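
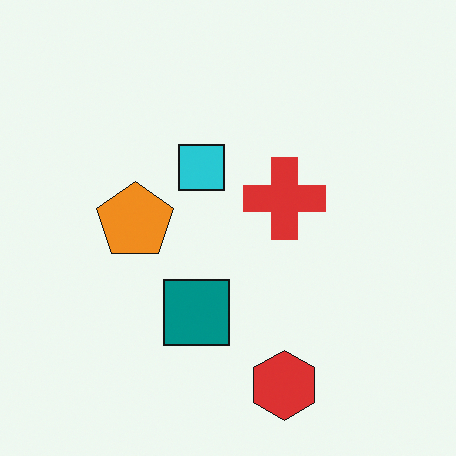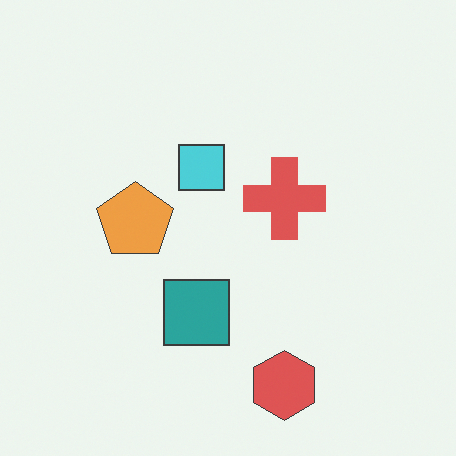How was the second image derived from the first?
This is the original image given slightly reduced contrast.

Tones are pushed toward mid-grey across the whole image — a global contrast change.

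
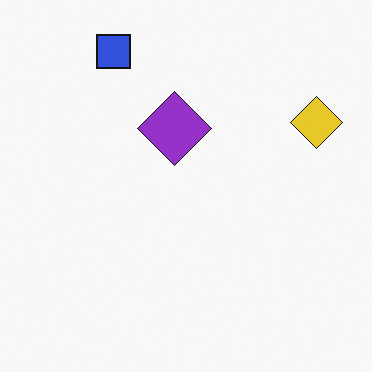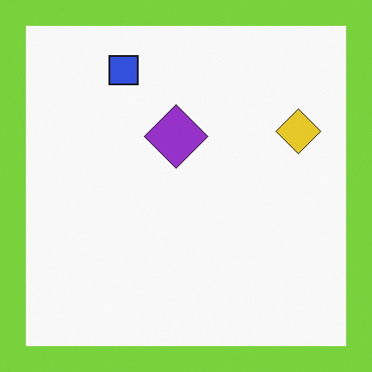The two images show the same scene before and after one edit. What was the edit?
The transformation is: framed with a lime border.

A solid lime frame runs around the edge of the second image, with the content slightly shrunk inside it.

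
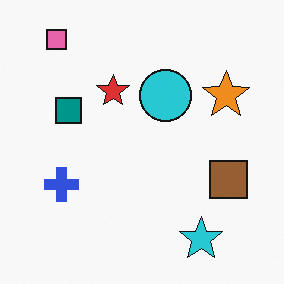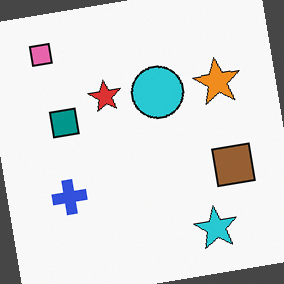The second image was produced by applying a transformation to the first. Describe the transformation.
Rotated counter-clockwise by a small amount.

Every shape is tilted by the same angle and the image corners show triangular fill wedges — a whole-image rotation by a non-right angle.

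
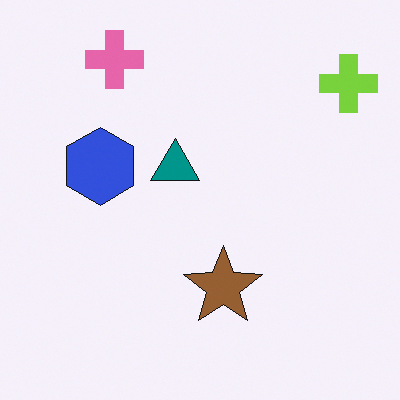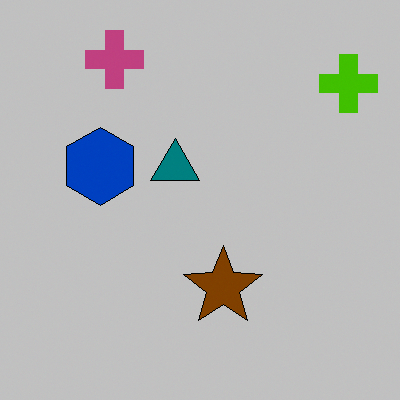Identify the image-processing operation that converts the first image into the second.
It was heavily posterized to just a handful of flat colors.

Each flat color has snapped to a coarser quantized level — most visibly, the near-white background has dropped to a flat grey.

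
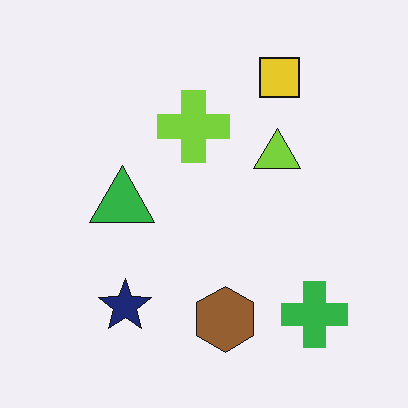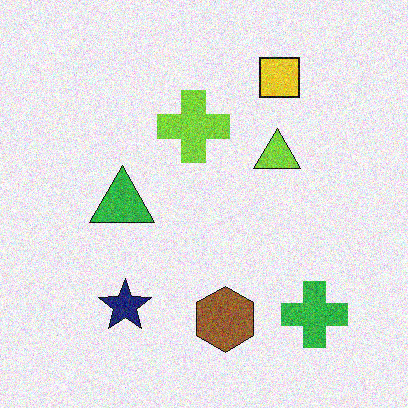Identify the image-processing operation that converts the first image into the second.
The transformation is: degraded with moderate additive noise.

Random speckle covers the whole image, including the flat background.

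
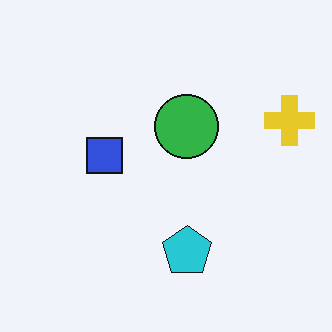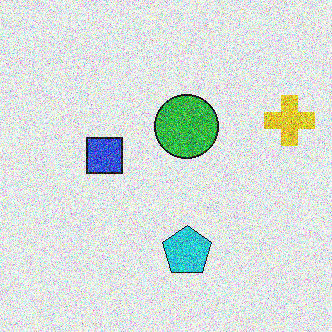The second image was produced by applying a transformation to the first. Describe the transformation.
This is the original image degraded with heavy additive noise.

Random speckle covers the whole image, including the flat background.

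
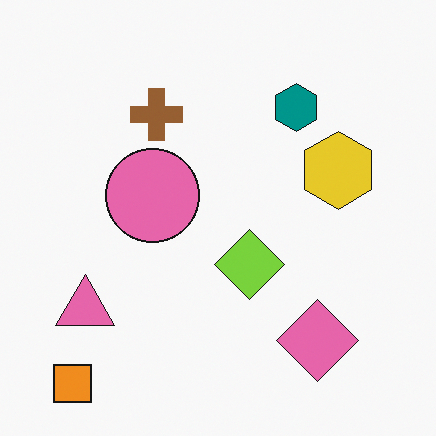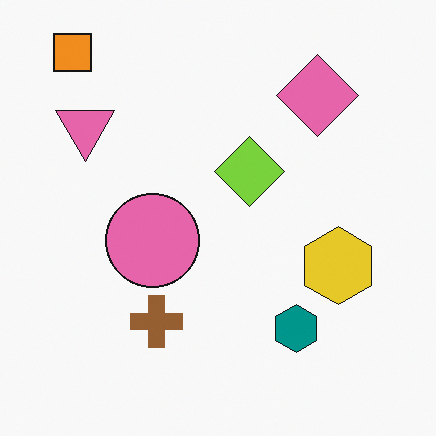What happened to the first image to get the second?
It was flipped vertically (top ↔ bottom).

The orange square is in the bottom-left of the first image and the top-left of the second — shapes on opposite sides of the horizontal midline have swapped in a mirror flip.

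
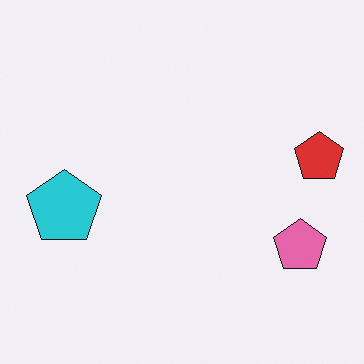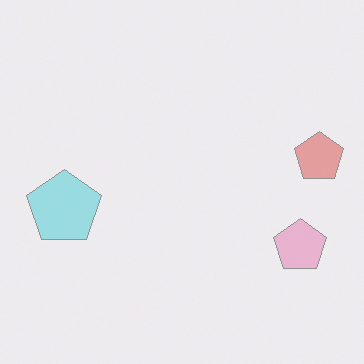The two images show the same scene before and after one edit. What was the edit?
The image was washed out (contrast reduced).

Tones are pushed toward mid-grey across the whole image — a global contrast change.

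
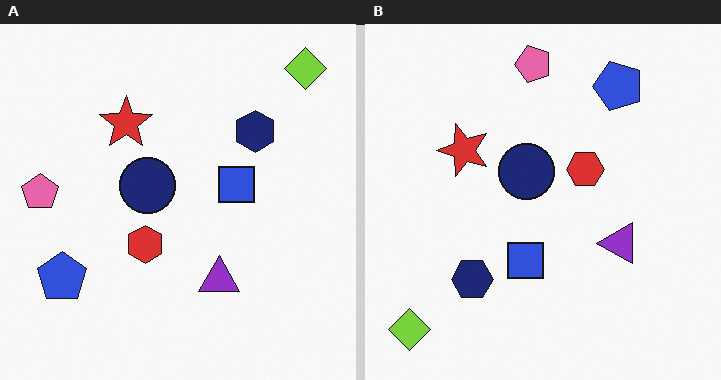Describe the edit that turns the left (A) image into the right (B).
It was transposed (reflected across the top-left ↔ bottom-right diagonal).

Shapes have swapped their row and column positions — what was in the top-right is now in the bottom-left — a diagonal reflection.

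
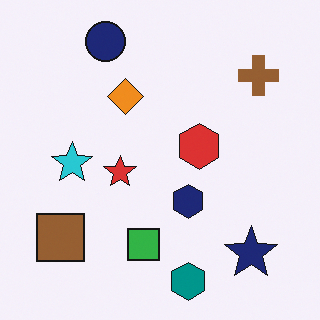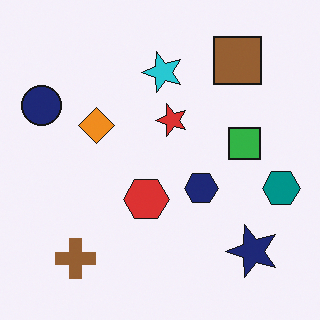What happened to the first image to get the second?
The image was transposed (reflected across the top-left ↔ bottom-right diagonal).

Shapes have swapped their row and column positions — what was in the top-right is now in the bottom-left — a diagonal reflection.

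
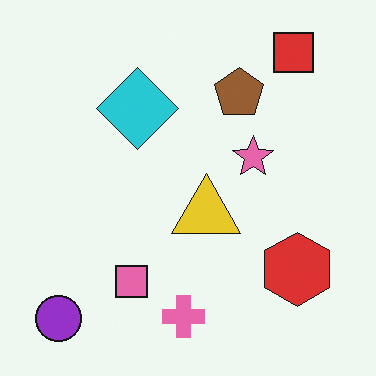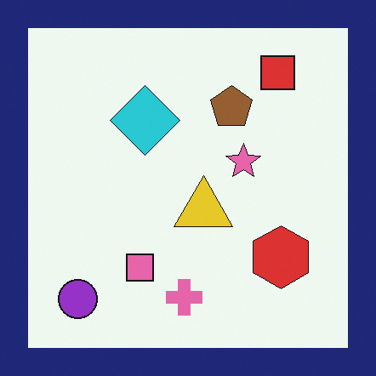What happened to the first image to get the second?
This is the original image framed with a navy border.

A solid navy frame runs around the edge of the second image, with the content slightly shrunk inside it.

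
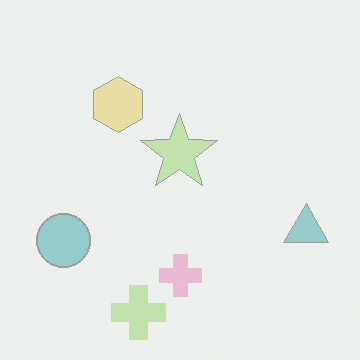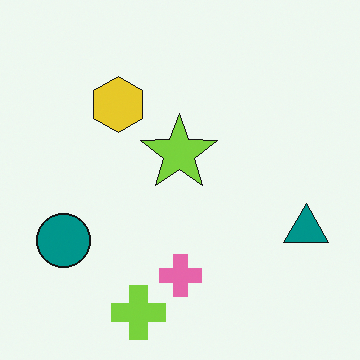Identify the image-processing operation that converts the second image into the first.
Washed out (contrast reduced).

Tones are pushed toward mid-grey across the whole image — a global contrast change.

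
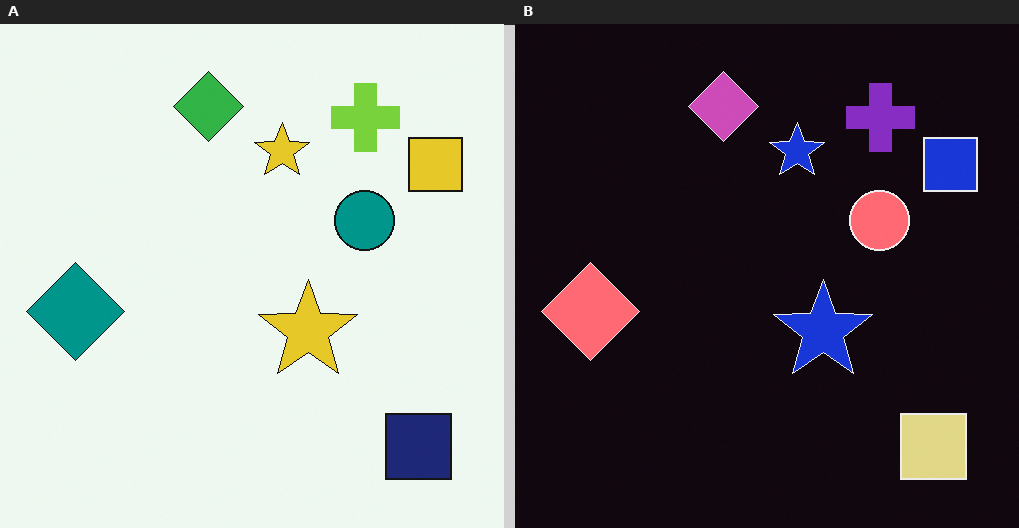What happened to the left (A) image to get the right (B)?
The right (B) image is the left (A) color-inverted (negative).

The light background has become dark and every shape's color is its complement — a photographic negative.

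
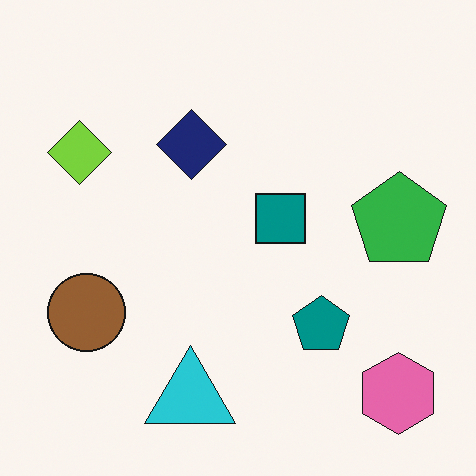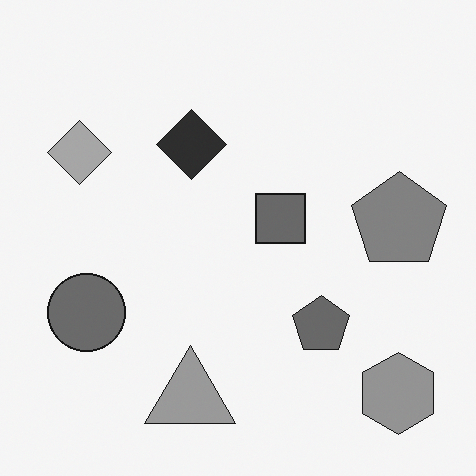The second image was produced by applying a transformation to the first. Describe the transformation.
The transformation is: converted to grayscale.

All color is removed — every shape is now a shade of grey.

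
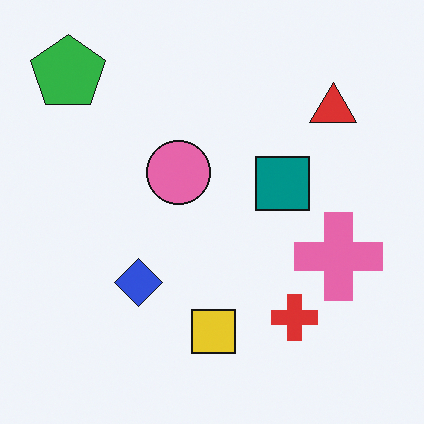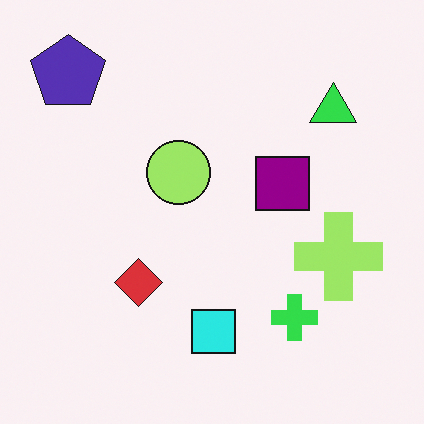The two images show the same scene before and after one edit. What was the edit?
The transformation is: hue-shifted through roughly a third of the color wheel.

Every shape's color has rotated by the same amount around the hue wheel — a uniform hue shift.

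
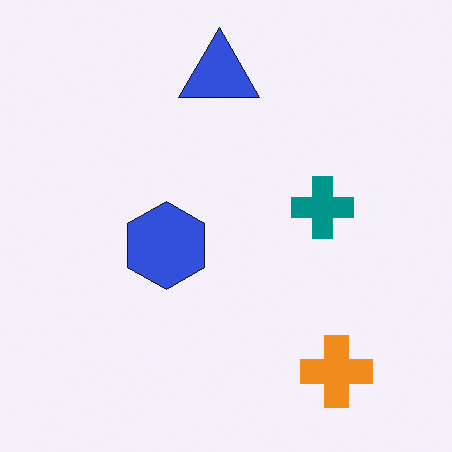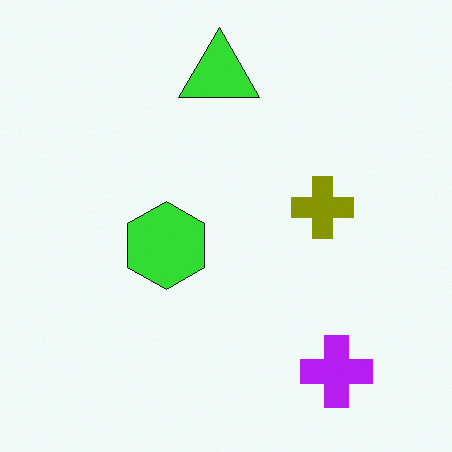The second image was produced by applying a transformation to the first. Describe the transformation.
The image was hue-shifted by a large amount.

Every shape's color has rotated by the same amount around the hue wheel — a uniform hue shift.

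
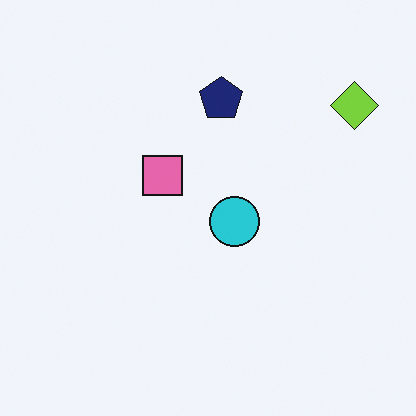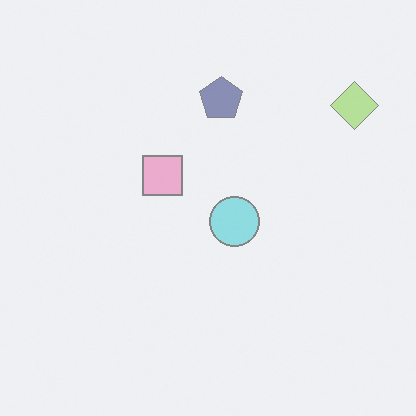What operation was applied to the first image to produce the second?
The second image is the first washed out (contrast reduced).

Tones are pushed toward mid-grey across the whole image — a global contrast change.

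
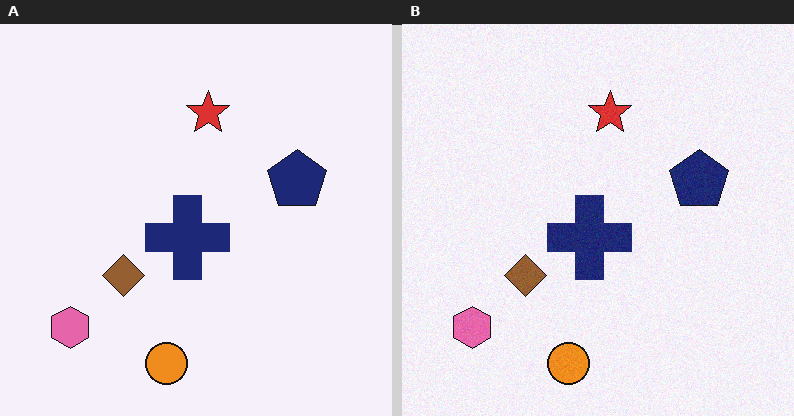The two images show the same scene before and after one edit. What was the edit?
The transformation is: degraded with subtle gaussian noise.

Random speckle covers the whole image, including the flat background.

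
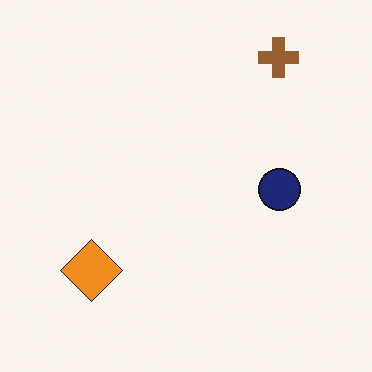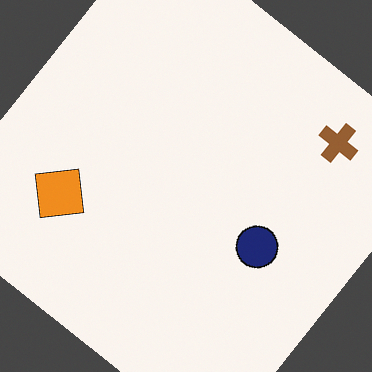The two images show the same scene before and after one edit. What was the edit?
Rotated clockwise by a large amount — several tens of degrees.

Every shape is tilted by the same angle and the image corners show triangular fill wedges — a whole-image rotation by a non-right angle.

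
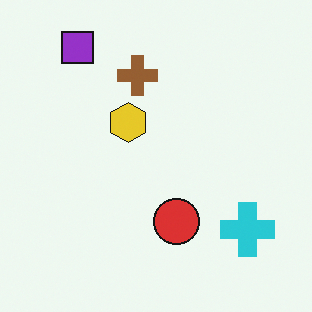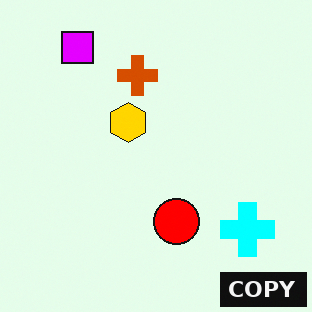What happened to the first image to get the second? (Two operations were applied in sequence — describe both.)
The second image is the first heavily oversaturated, then watermarked with the text "COPY" in the lower-right corner.

All colors are more vivid — a global saturation change. A dark label reading "COPY" appears in the lower-right corner.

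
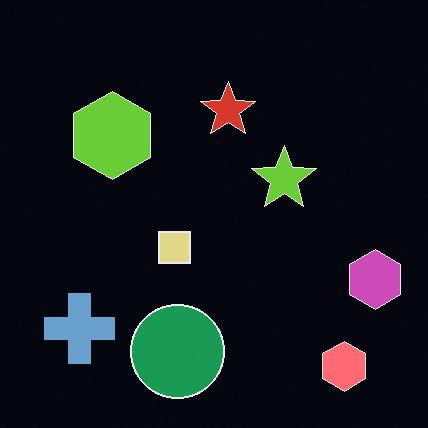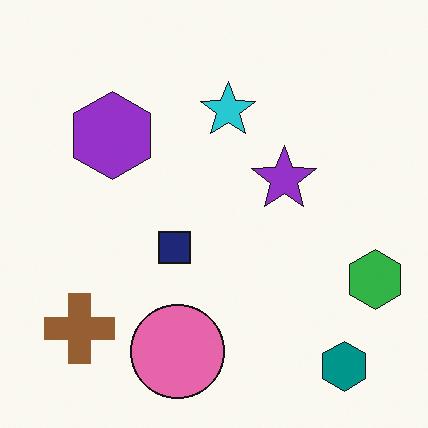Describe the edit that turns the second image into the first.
It was color-inverted (negative).

The light background has become dark and every shape's color is its complement — a photographic negative.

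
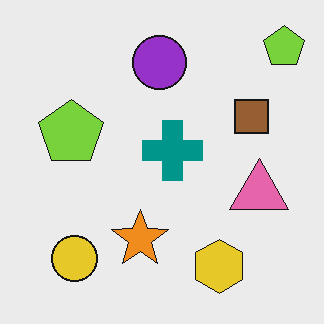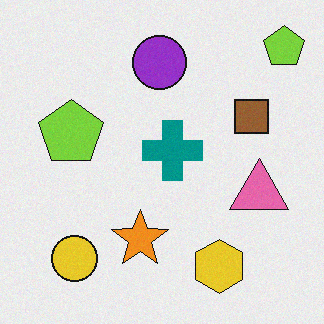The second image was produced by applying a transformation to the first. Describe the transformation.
It was degraded with a light layer of grain.

Random speckle covers the whole image, including the flat background.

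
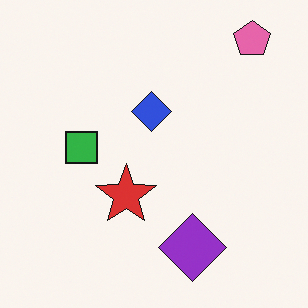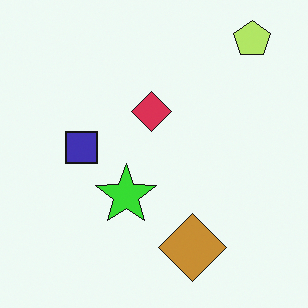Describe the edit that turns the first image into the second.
The transformation is: hue-shifted noticeably.

Every shape's color has rotated by the same amount around the hue wheel — a uniform hue shift.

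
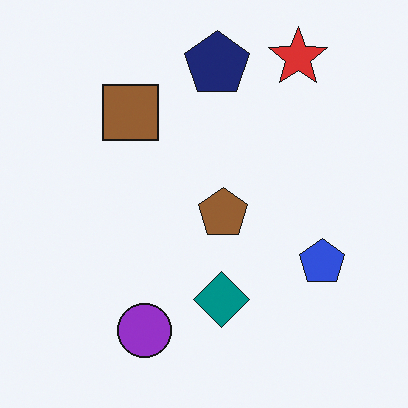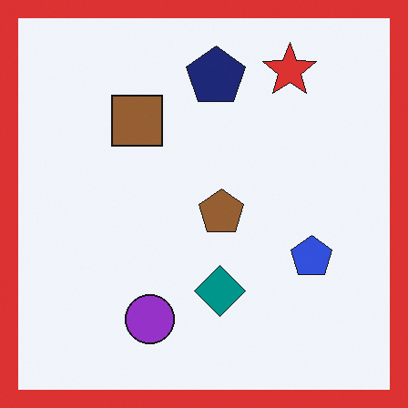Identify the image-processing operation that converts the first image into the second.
It was framed with a red border.

A solid red frame runs around the edge of the second image, with the content slightly shrunk inside it.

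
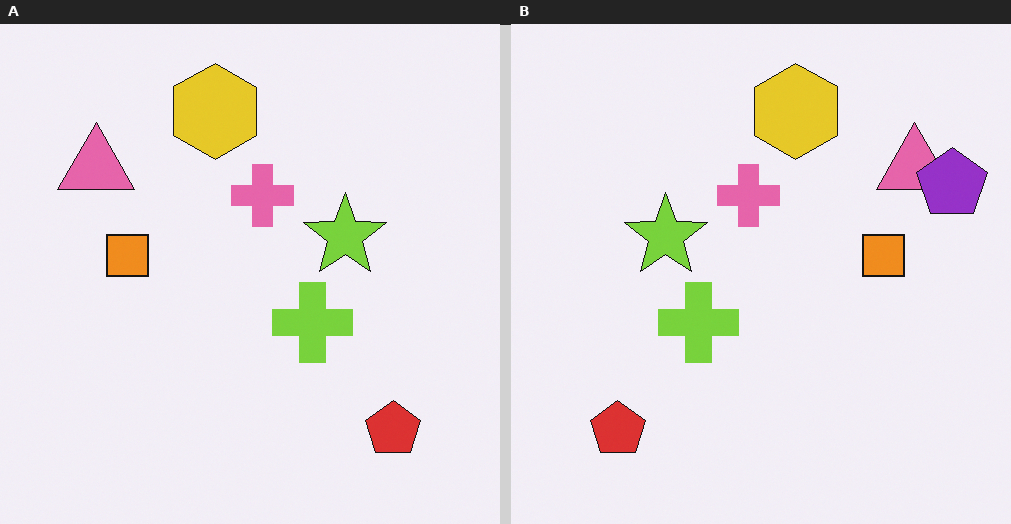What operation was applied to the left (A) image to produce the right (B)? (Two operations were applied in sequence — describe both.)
This is the original image flipped horizontally (left ↔ right), then overlaid with an additional purple pentagon.

The pink triangle is in the top-left of the left (A) image and the top-right of the right (B) — shapes on opposite sides of the vertical midline have swapped in a mirror flip. A purple pentagon appears in the right (B) image that is absent from the left (A).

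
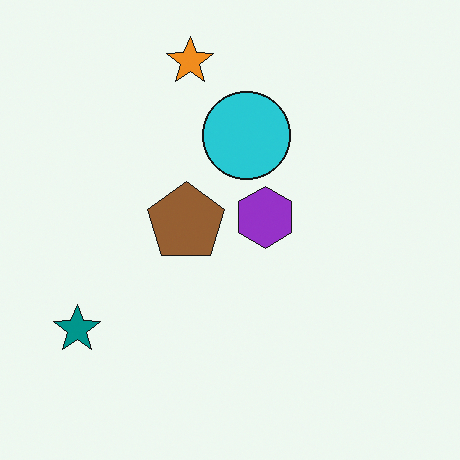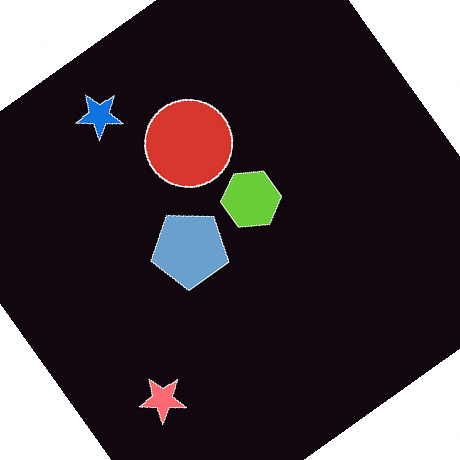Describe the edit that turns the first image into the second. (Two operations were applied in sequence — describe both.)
The image was rotated counter-clockwise by a large amount — several tens of degrees, then color-inverted (negative).

Every shape is tilted by the same angle and the image corners show triangular fill wedges — a whole-image rotation by a non-right angle. The light background has become dark and every shape's color is its complement — a photographic negative.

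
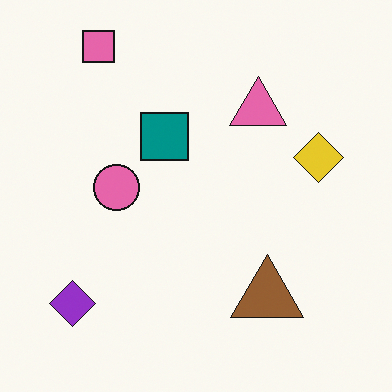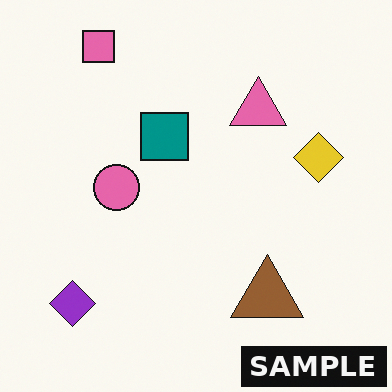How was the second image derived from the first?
It was watermarked with the text "SAMPLE" in the lower-right corner.

A dark label reading "SAMPLE" appears in the lower-right corner.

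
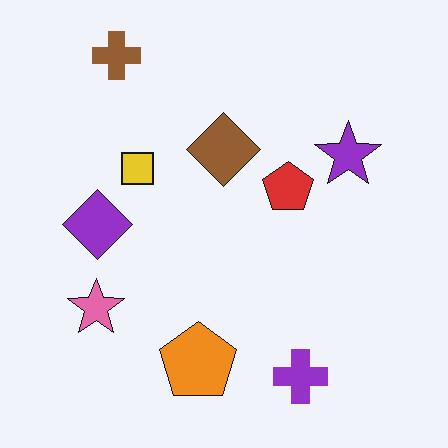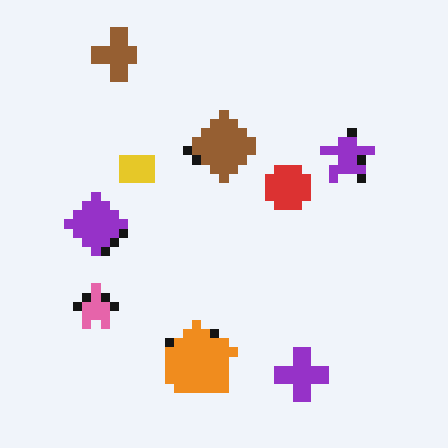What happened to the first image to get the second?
Heavily pixelated into large blocks.

Shapes are reduced to large square blocks; fine edges and outlines are lost — a downscale-then-upscale (mosaic) effect.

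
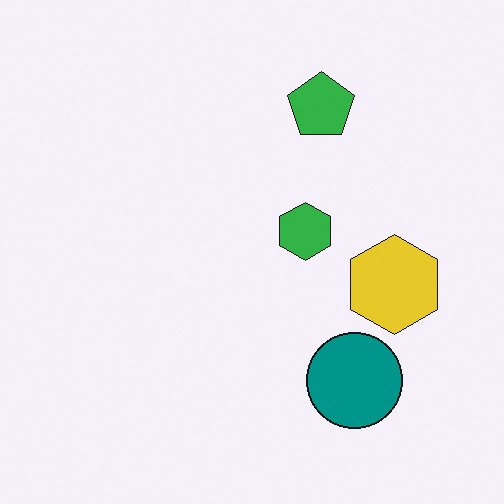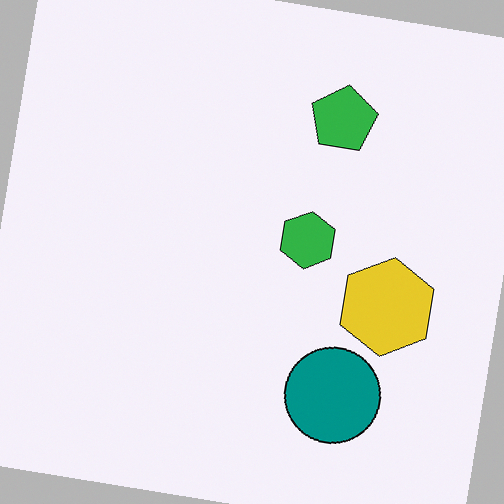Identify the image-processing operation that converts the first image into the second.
The image was rotated clockwise by a slight angle.

Every shape is tilted by the same angle and the image corners show triangular fill wedges — a whole-image rotation by a non-right angle.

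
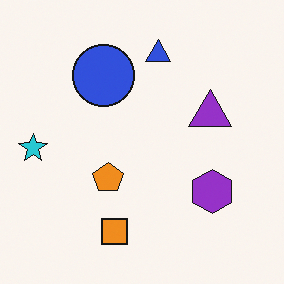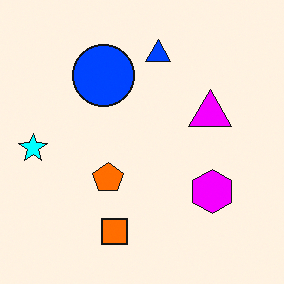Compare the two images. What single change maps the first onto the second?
The second image is the first heavily oversaturated.

All colors are more vivid — a global saturation change.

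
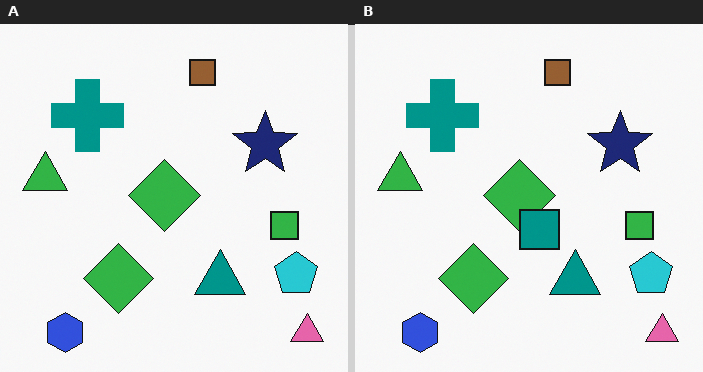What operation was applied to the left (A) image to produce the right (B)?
The right (B) image is the left (A) overlaid with an additional teal square.

A teal square appears in the right (B) image that is absent from the left (A).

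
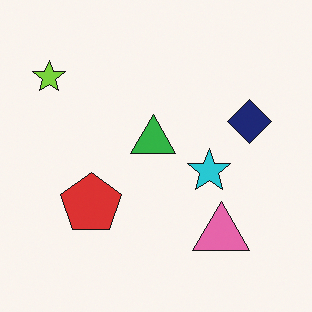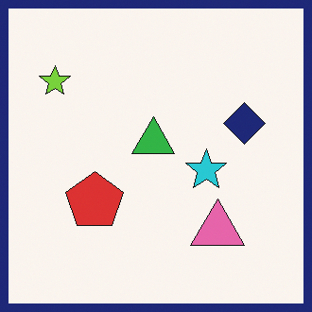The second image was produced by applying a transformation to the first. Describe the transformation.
It was framed with a navy border.

A solid navy frame runs around the edge of the second image, with the content slightly shrunk inside it.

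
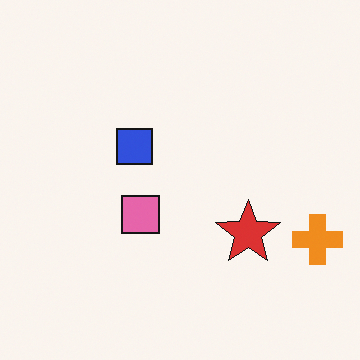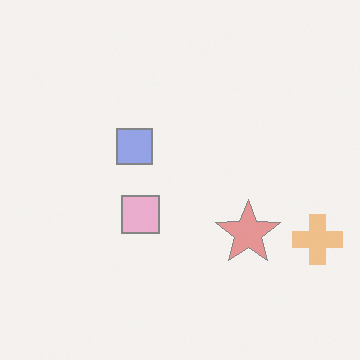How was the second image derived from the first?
It was washed out (contrast reduced).

Tones are pushed toward mid-grey across the whole image — a global contrast change.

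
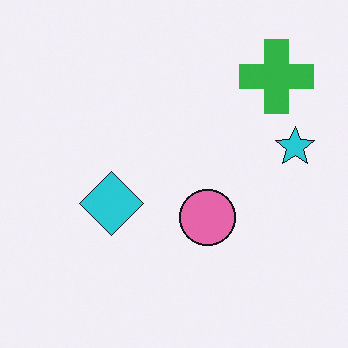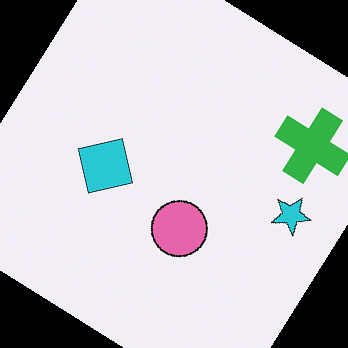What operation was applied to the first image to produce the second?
The second image is the first rotated clockwise by a large amount — several tens of degrees.

Every shape is tilted by the same angle and the image corners show triangular fill wedges — a whole-image rotation by a non-right angle.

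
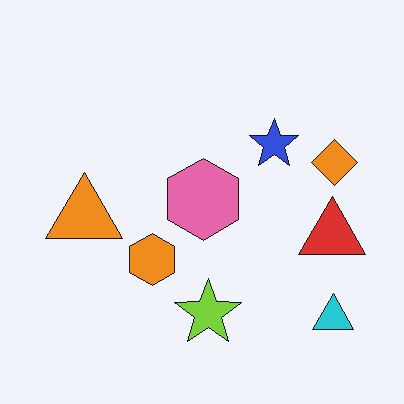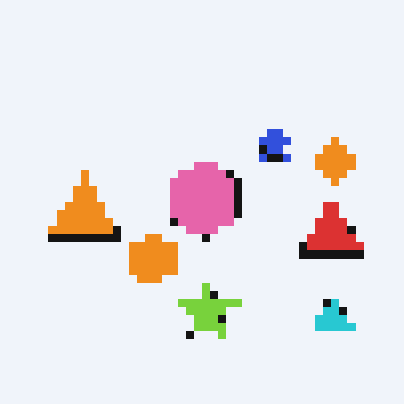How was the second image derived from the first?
This is the original image moderately pixelated.

Shapes are reduced to large square blocks; fine edges and outlines are lost — a downscale-then-upscale (mosaic) effect.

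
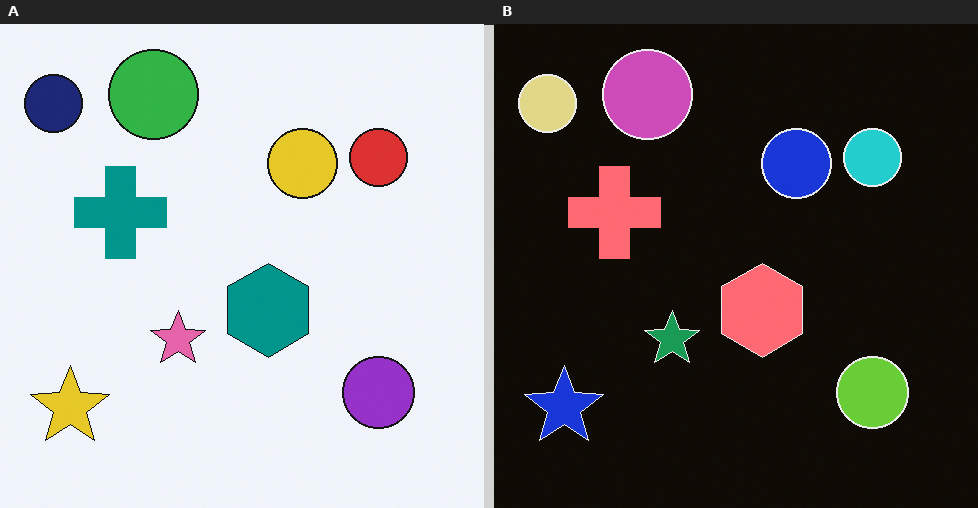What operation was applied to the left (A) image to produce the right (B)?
This is the original image color-inverted (negative).

The light background has become dark and every shape's color is its complement — a photographic negative.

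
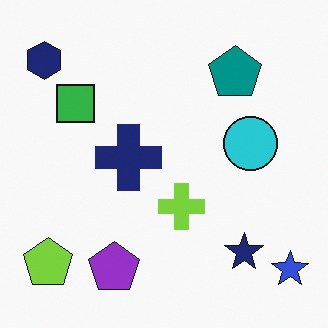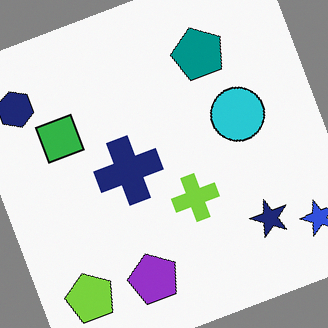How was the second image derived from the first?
This is the original image rotated counter-clockwise by a clearly visible amount.

Every shape is tilted by the same angle and the image corners show triangular fill wedges — a whole-image rotation by a non-right angle.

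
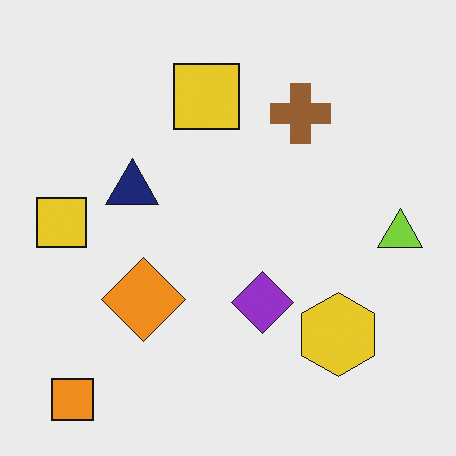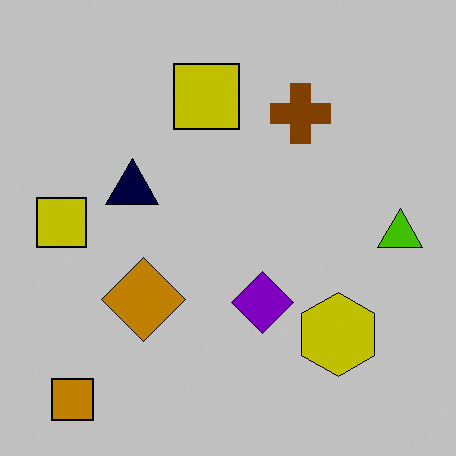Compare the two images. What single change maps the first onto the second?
This is the original image heavily posterized to just a handful of flat colors.

Each flat color has snapped to a coarser quantized level — most visibly, the near-white background has dropped to a flat grey.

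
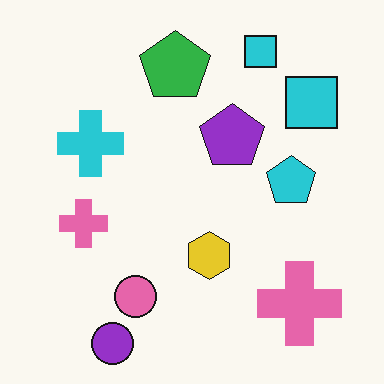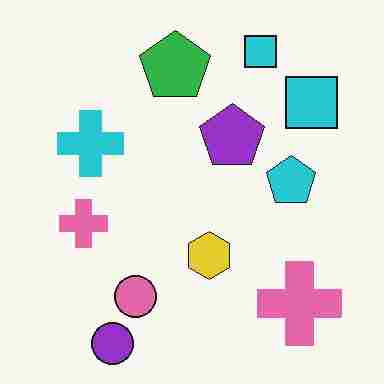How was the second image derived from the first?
Degraded with heavy JPEG compression.

Blocky 8×8 compression artifacts appear around shape edges and the flat background shows ringing — characteristic JPEG degradation.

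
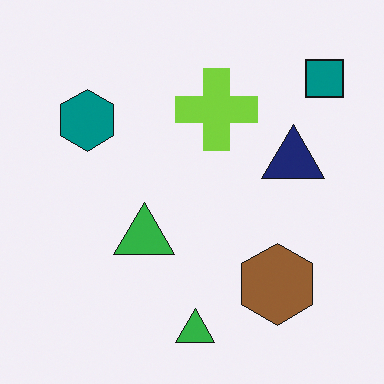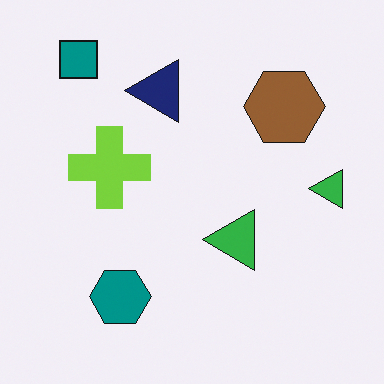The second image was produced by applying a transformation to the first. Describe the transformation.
The second image is the first rotated 90° counter-clockwise.

The teal square sits in the top-right of the first image and the top-left of the second — consistent with a whole-image 90° counter-clockwise rotation.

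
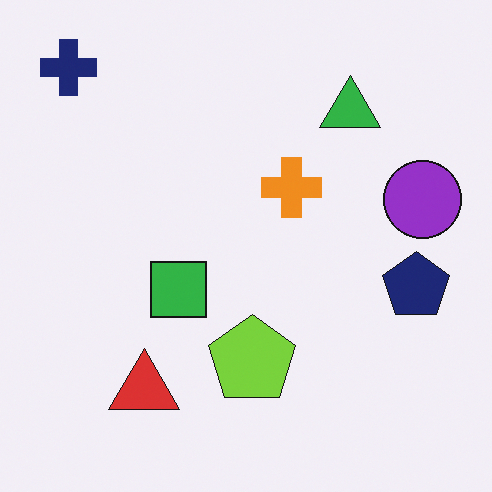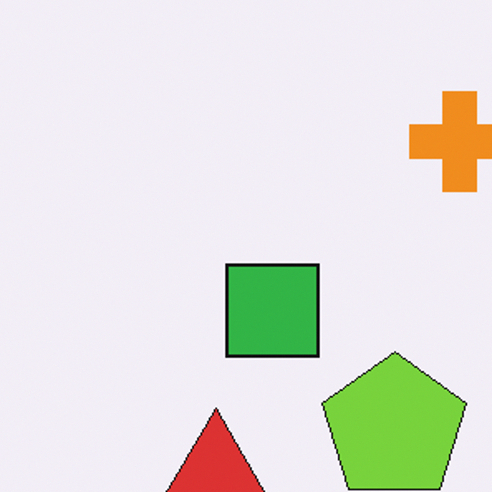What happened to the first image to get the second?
This is the original image cropped tightly and scaled back up.

The visible shapes are larger and the field of view is narrower; shapes near the original edges may be partly or wholly outside the frame — a crop-and-rescale.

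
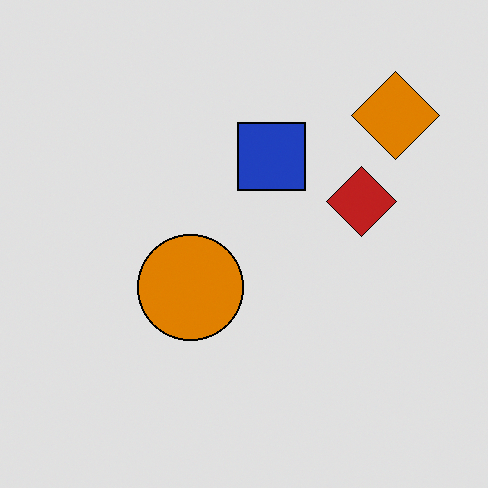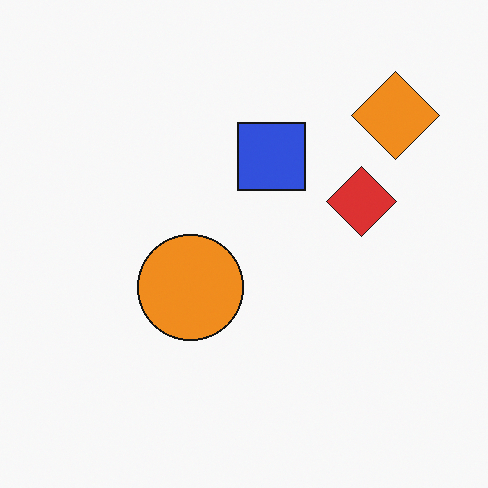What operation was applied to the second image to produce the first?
The first image is the second moderately posterized.

Each flat color has snapped to a coarser quantized level — most visibly, the near-white background has dropped to a flat grey.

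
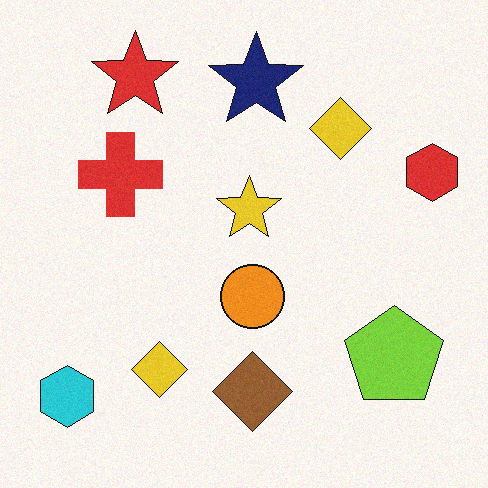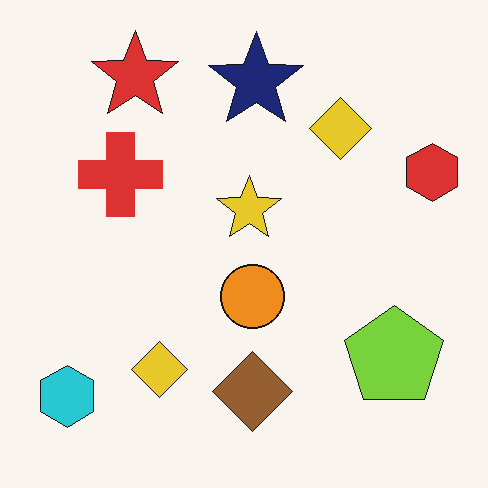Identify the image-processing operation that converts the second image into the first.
Degraded with a light layer of grain.

Random speckle covers the whole image, including the flat background.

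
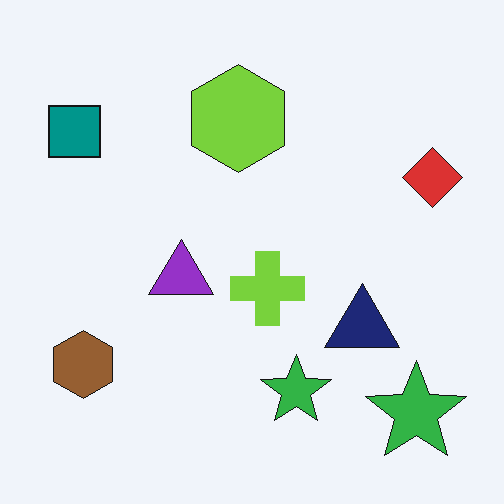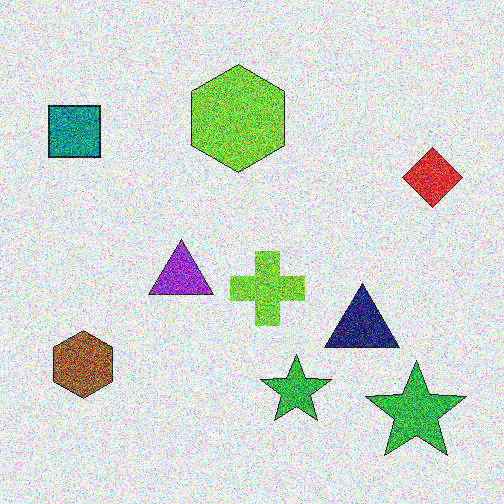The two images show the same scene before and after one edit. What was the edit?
It was degraded with a thick layer of grain.

Random speckle covers the whole image, including the flat background.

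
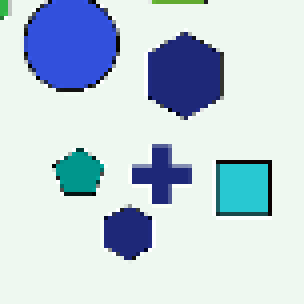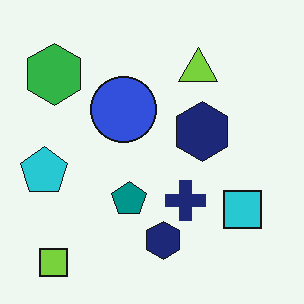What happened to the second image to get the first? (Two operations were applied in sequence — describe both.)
Cropped to a modestly smaller region and rescaled, then lightly pixelated (a mild mosaic effect).

The visible shapes are larger and the field of view is narrower; shapes near the original edges may be partly or wholly outside the frame — a crop-and-rescale. Shapes are reduced to large square blocks; fine edges and outlines are lost — a downscale-then-upscale (mosaic) effect.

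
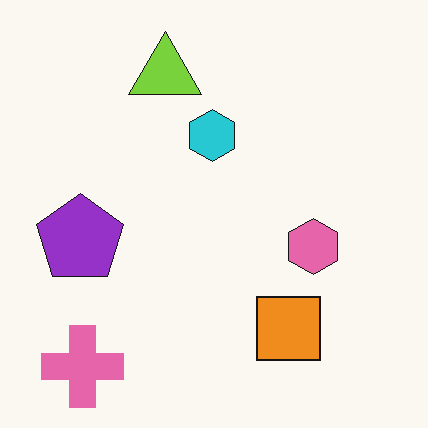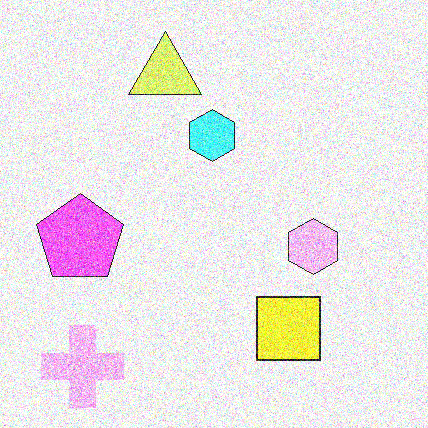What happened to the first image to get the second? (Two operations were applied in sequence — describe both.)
Substantially brightened, then degraded with a thick layer of grain.

Every pixel — background and shapes alike — is uniformly brightened. Random speckle covers the whole image, including the flat background.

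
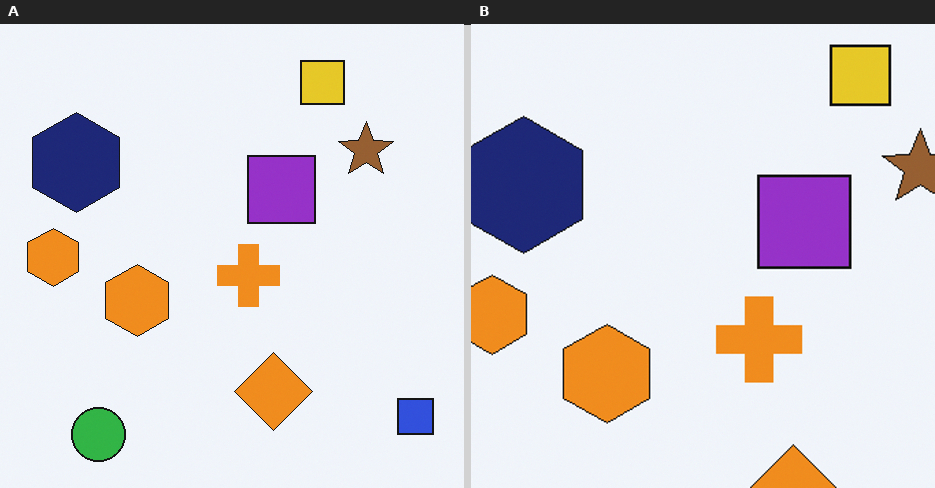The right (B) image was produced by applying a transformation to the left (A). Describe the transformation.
This is the original image cropped to a modestly smaller region and rescaled.

The visible shapes are larger and the field of view is narrower; shapes near the original edges may be partly or wholly outside the frame — a crop-and-rescale.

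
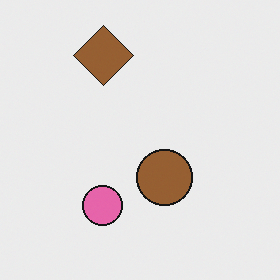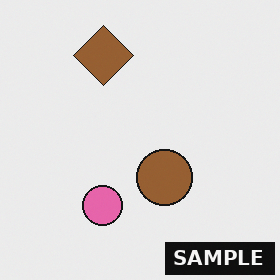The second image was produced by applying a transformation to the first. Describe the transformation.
It was watermarked with the text "SAMPLE" in the lower-right corner.

A dark label reading "SAMPLE" appears in the lower-right corner.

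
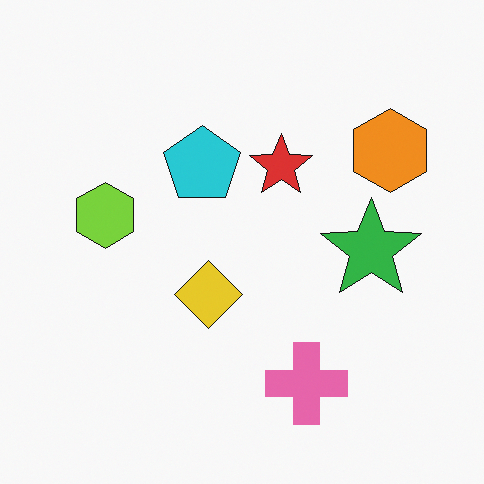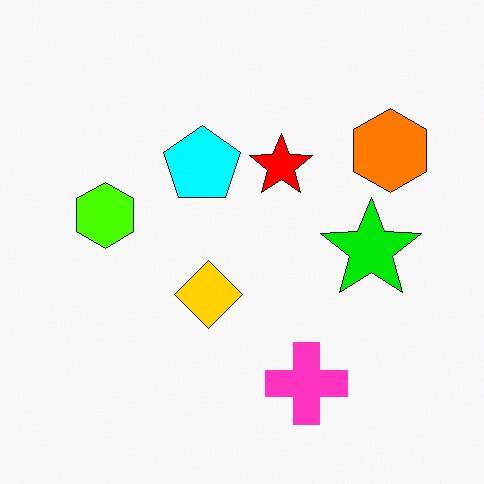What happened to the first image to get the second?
The image was heavily oversaturated.

All colors are more vivid — a global saturation change.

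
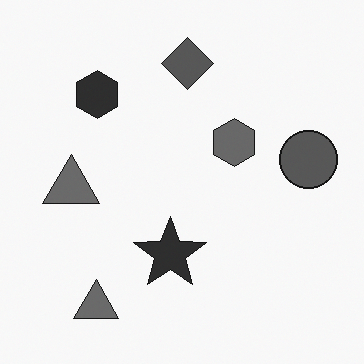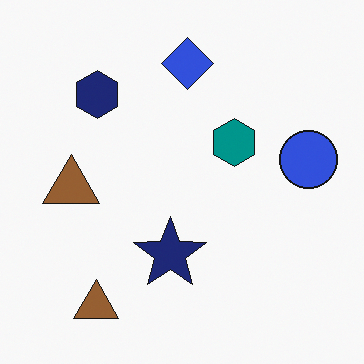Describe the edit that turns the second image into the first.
The transformation is: converted to grayscale.

All color is removed — every shape is now a shade of grey.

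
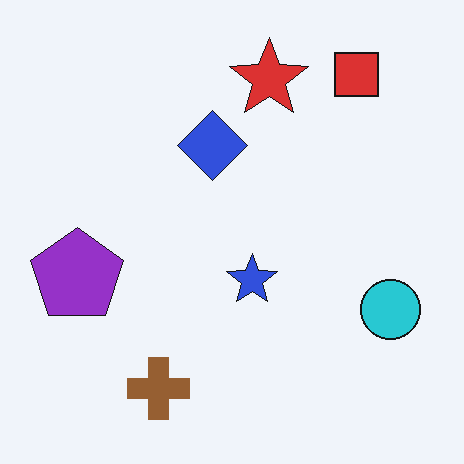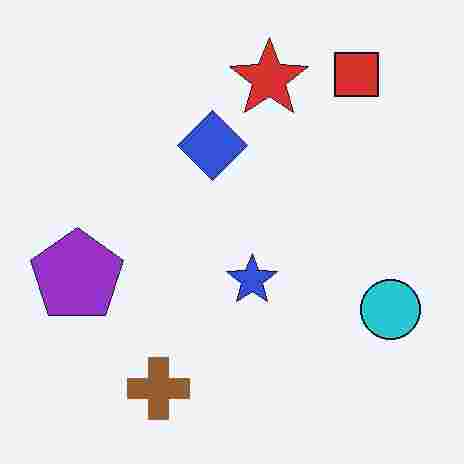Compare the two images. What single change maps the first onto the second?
The image was heavily JPEG-compressed with obvious blocking artifacts.

Blocky 8×8 compression artifacts appear around shape edges and the flat background shows ringing — characteristic JPEG degradation.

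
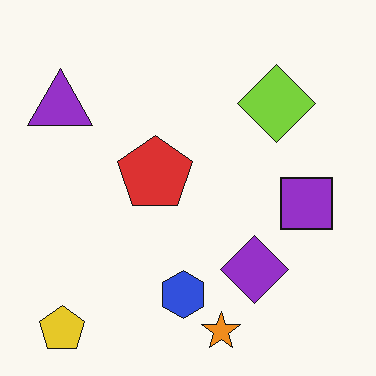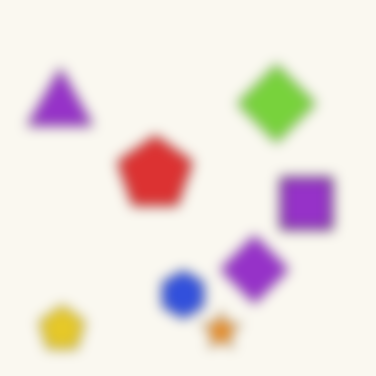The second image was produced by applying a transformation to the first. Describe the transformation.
The transformation is: heavily blurred.

Shape edges and outlines are uniformly softened across the whole image.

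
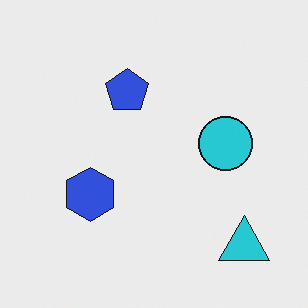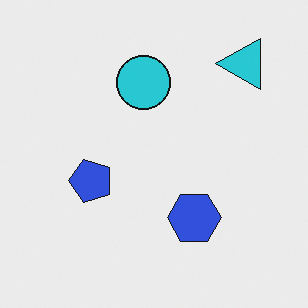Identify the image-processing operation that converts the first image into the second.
The transformation is: rotated 90° counter-clockwise.

The cyan triangle sits in the bottom-right of the first image and the top-right of the second — consistent with a whole-image 90° counter-clockwise rotation.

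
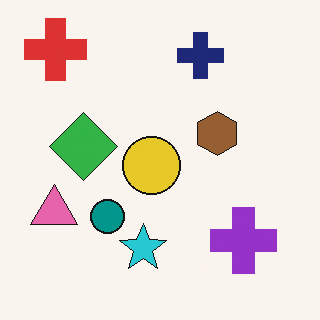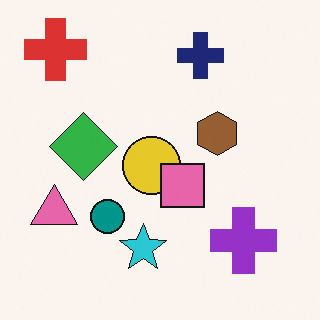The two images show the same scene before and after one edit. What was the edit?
This is the original image overlaid with an additional pink square.

A pink square appears in the second image that is absent from the first.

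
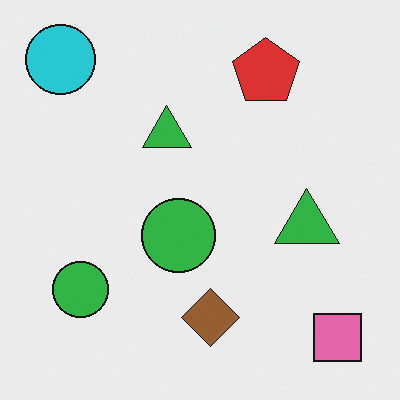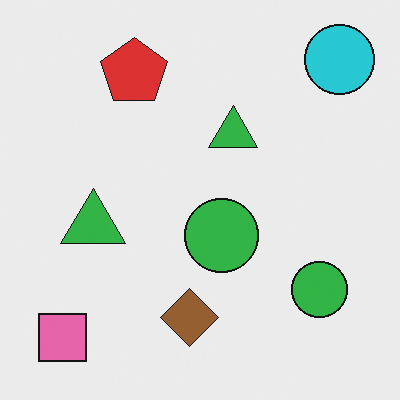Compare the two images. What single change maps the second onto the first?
The image was flipped horizontally (left ↔ right).

The cyan circle is in the top-right of the second image and the top-left of the first — shapes on opposite sides of the vertical midline have swapped in a mirror flip.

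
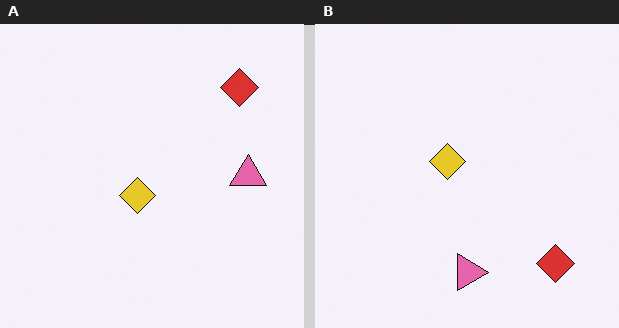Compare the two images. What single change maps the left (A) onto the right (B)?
The right (B) image is the left (A) rotated 90° clockwise.

The red diamond sits in the top-right of the left (A) image and the bottom-right of the right (B) — consistent with a whole-image 90° clockwise rotation.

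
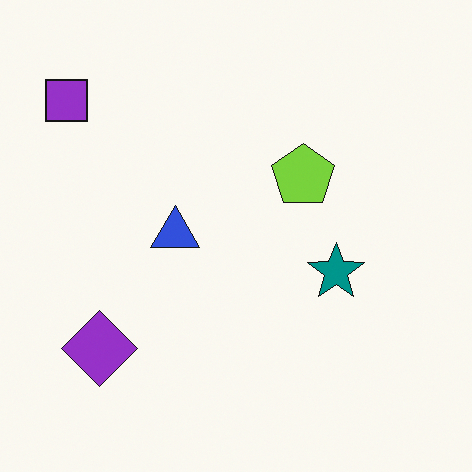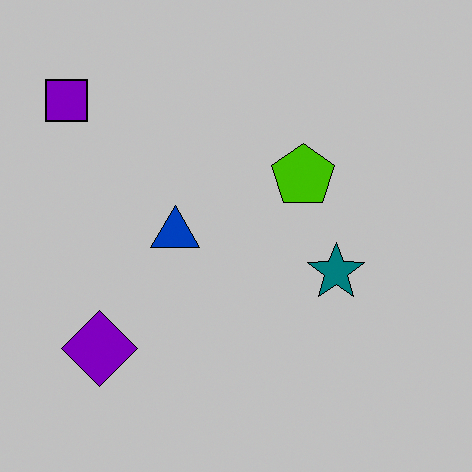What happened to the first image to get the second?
The image was heavily posterized to just a handful of flat colors.

Each flat color has snapped to a coarser quantized level — most visibly, the near-white background has dropped to a flat grey.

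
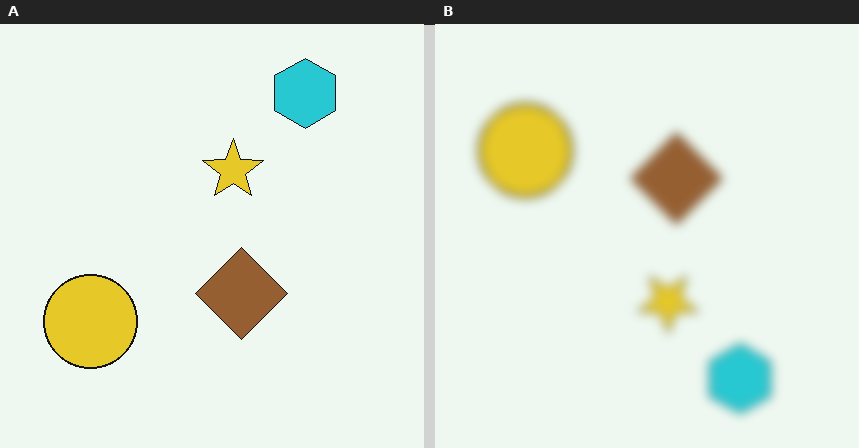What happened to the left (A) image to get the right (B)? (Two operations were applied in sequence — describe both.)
It was strongly gaussian-blurred, then flipped vertically (top ↔ bottom).

Shape edges and outlines are uniformly softened across the whole image. The cyan hexagon is in the top-right of the left (A) image and the bottom-right of the right (B) — shapes on opposite sides of the horizontal midline have swapped in a mirror flip.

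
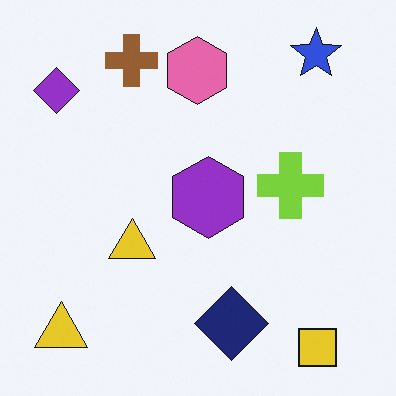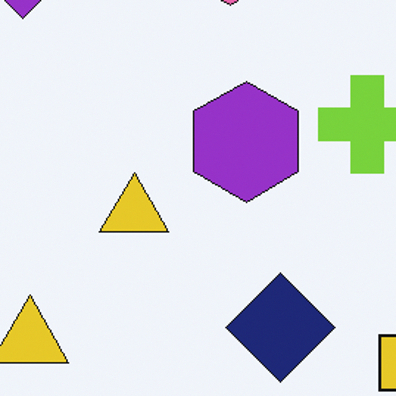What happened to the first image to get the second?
It was cropped slightly and scaled back up.

The visible shapes are larger and the field of view is narrower; shapes near the original edges may be partly or wholly outside the frame — a crop-and-rescale.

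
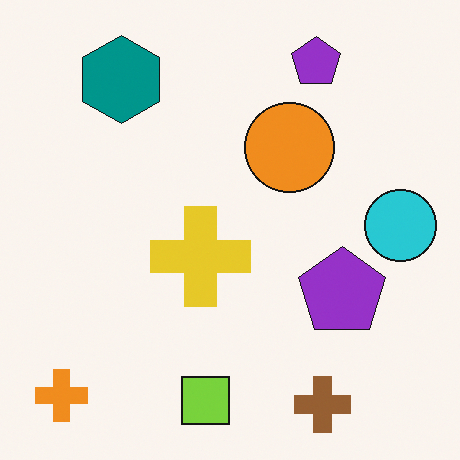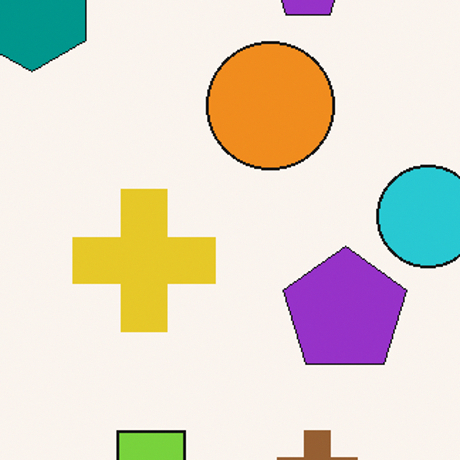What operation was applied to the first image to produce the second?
The transformation is: cropped to a modestly smaller region and rescaled.

The visible shapes are larger and the field of view is narrower; shapes near the original edges may be partly or wholly outside the frame — a crop-and-rescale.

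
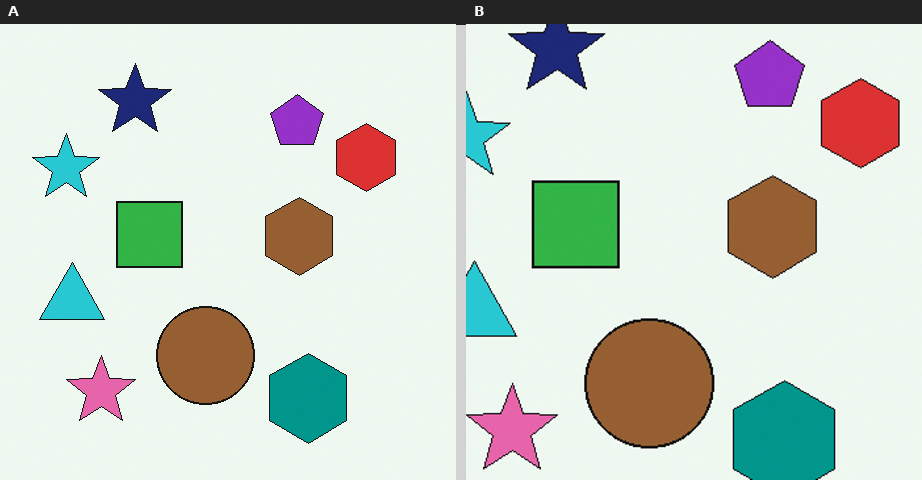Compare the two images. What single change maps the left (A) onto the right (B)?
The image was cropped to a modestly smaller region and rescaled.

The visible shapes are larger and the field of view is narrower; shapes near the original edges may be partly or wholly outside the frame — a crop-and-rescale.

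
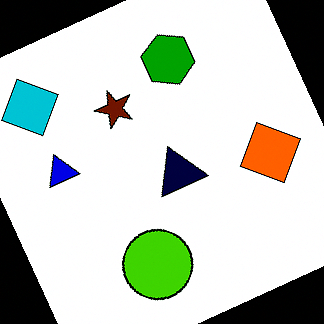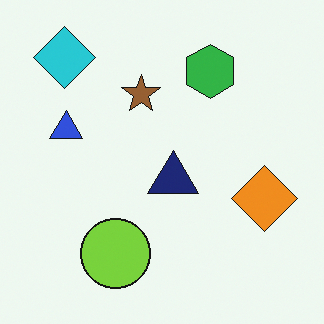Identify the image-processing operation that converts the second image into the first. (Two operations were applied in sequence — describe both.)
The first image is the second rotated counter-clockwise by a clearly visible amount, then given much higher contrast.

Every shape is tilted by the same angle and the image corners show triangular fill wedges — a whole-image rotation by a non-right angle. Tones are pushed away from mid-grey across the whole image — a global contrast change.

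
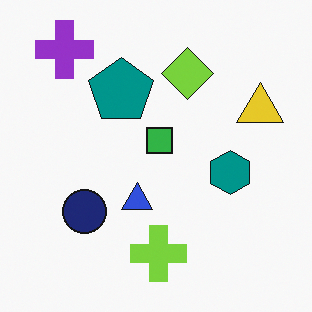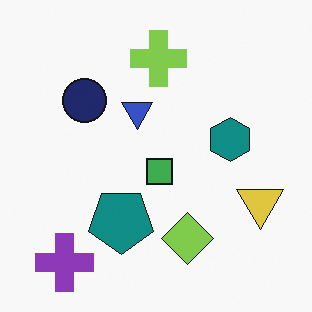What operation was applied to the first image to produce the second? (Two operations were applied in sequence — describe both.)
The image was flipped vertically (top ↔ bottom), then slightly desaturated.

The purple cross is in the top-left of the first image and the bottom-left of the second — shapes on opposite sides of the horizontal midline have swapped in a mirror flip. All colors are more muted and greyish — a global saturation change.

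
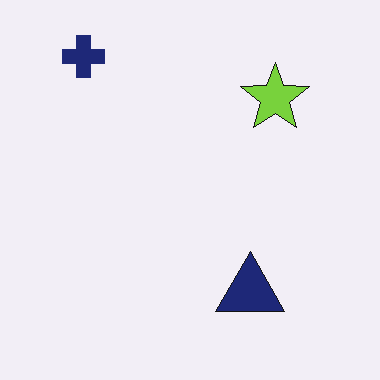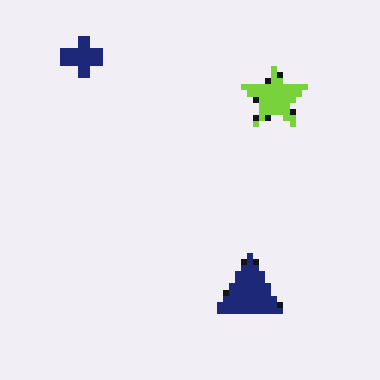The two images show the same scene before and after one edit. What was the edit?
The second image is the first moderately pixelated.

Shapes are reduced to large square blocks; fine edges and outlines are lost — a downscale-then-upscale (mosaic) effect.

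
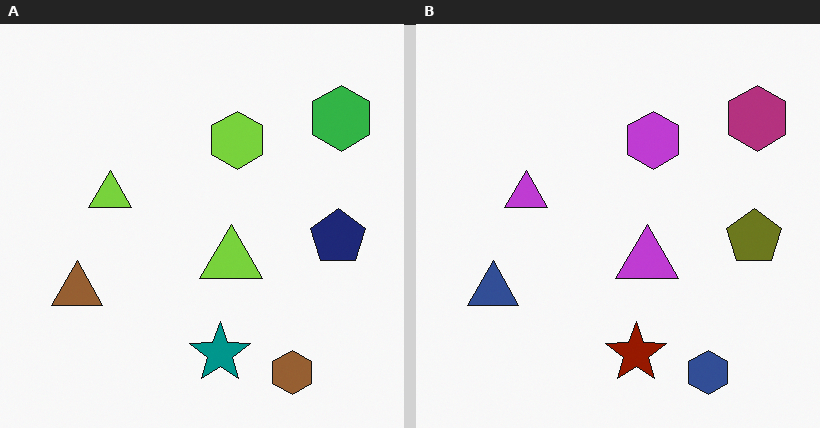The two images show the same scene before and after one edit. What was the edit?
This is the original image hue-shifted through roughly half the color wheel.

Every shape's color has rotated by the same amount around the hue wheel — a uniform hue shift.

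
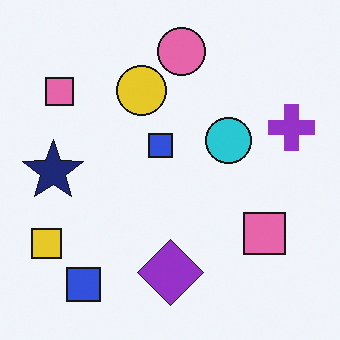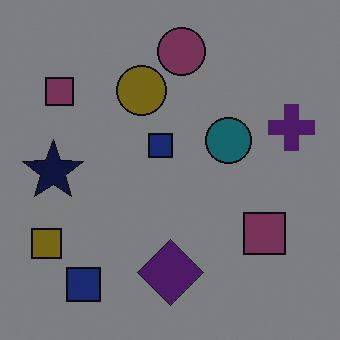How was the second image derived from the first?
The transformation is: noticeably darkened.

Every pixel — background and shapes alike — is uniformly darkened.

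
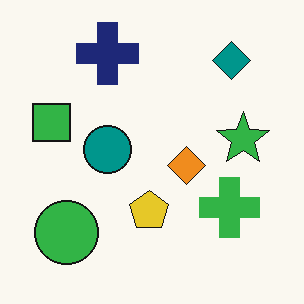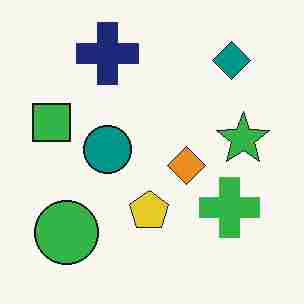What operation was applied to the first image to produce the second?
The transformation is: degraded with heavy JPEG compression.

Blocky 8×8 compression artifacts appear around shape edges and the flat background shows ringing — characteristic JPEG degradation.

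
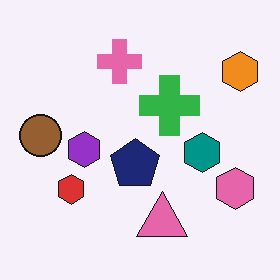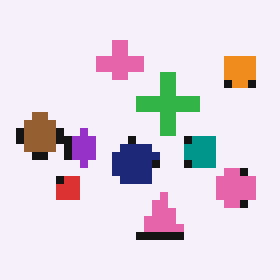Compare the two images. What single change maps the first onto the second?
The image was pixelated into visible square blocks.

Shapes are reduced to large square blocks; fine edges and outlines are lost — a downscale-then-upscale (mosaic) effect.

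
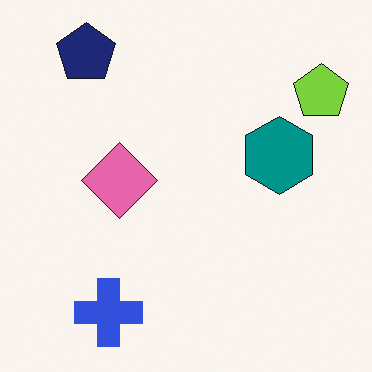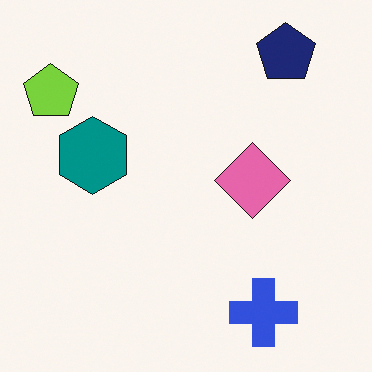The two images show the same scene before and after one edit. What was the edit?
The second image is the first flipped horizontally (left ↔ right).

The lime pentagon is in the top-right of the first image and the top-left of the second — shapes on opposite sides of the vertical midline have swapped in a mirror flip.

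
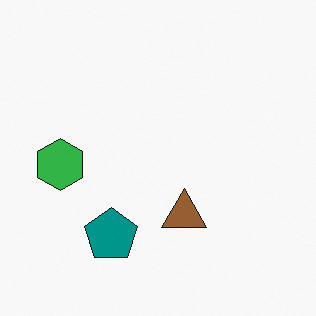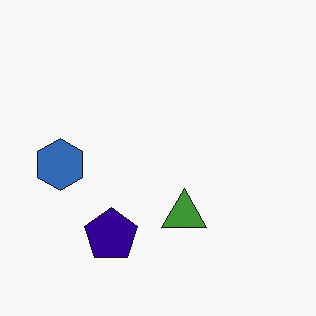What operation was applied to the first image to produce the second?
The second image is the first hue-shifted noticeably.

Every shape's color has rotated by the same amount around the hue wheel — a uniform hue shift.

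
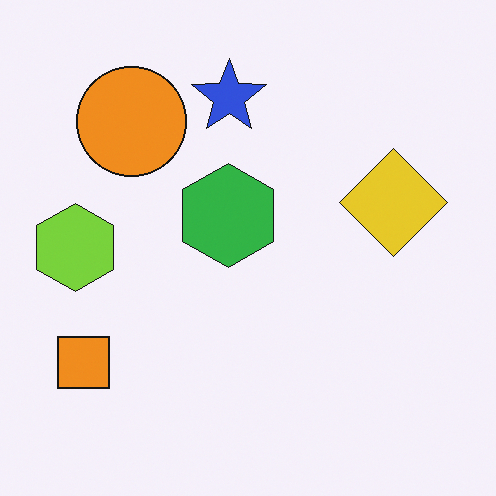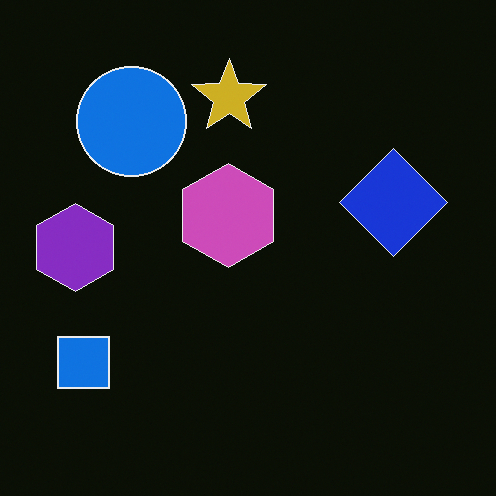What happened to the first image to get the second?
Color-inverted (negative).

The light background has become dark and every shape's color is its complement — a photographic negative.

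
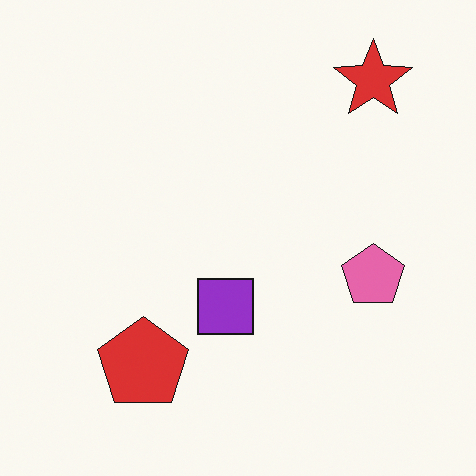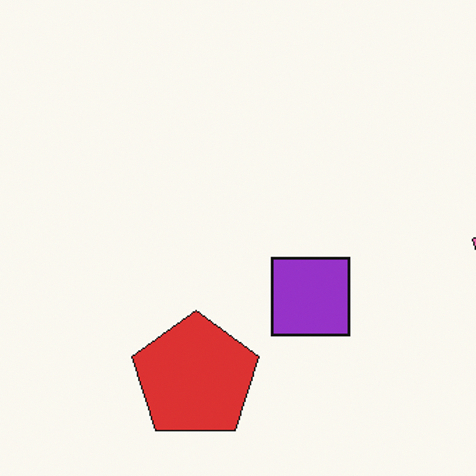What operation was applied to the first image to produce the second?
The transformation is: cropped slightly and scaled back up.

The visible shapes are larger and the field of view is narrower; shapes near the original edges may be partly or wholly outside the frame — a crop-and-rescale.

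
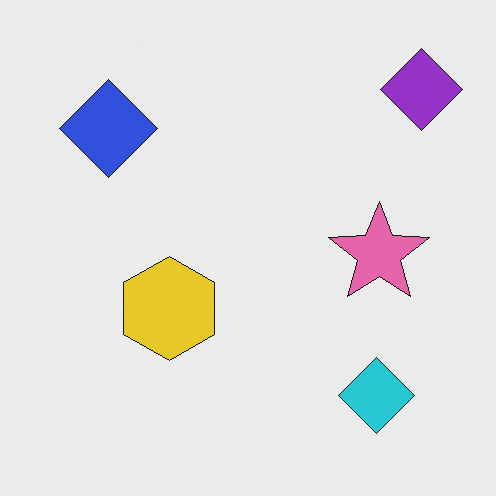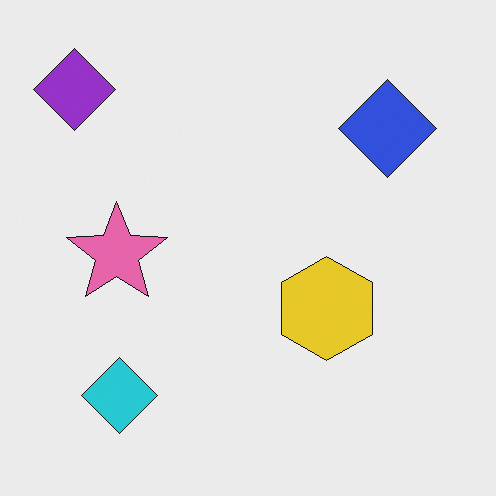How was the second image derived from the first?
The image was flipped horizontally (left ↔ right).

The purple diamond is in the top-right of the first image and the top-left of the second — shapes on opposite sides of the vertical midline have swapped in a mirror flip.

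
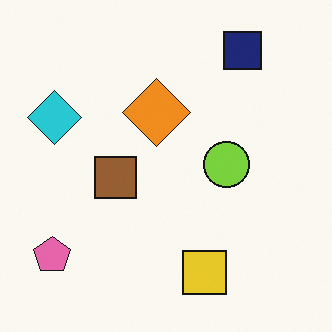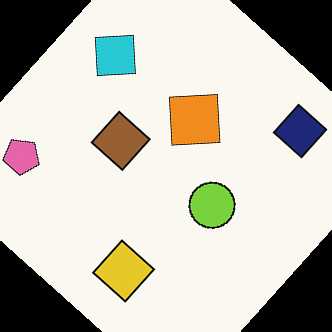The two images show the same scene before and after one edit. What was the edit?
The transformation is: rotated clockwise by a large amount — several tens of degrees.

Every shape is tilted by the same angle and the image corners show triangular fill wedges — a whole-image rotation by a non-right angle.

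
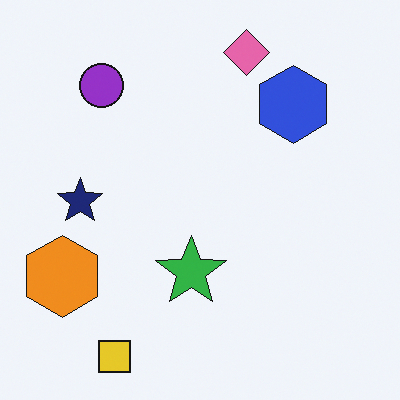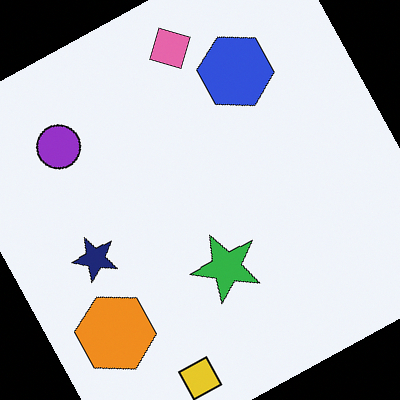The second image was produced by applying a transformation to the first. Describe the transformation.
The image was rotated counter-clockwise by a clearly visible amount.

Every shape is tilted by the same angle and the image corners show triangular fill wedges — a whole-image rotation by a non-right angle.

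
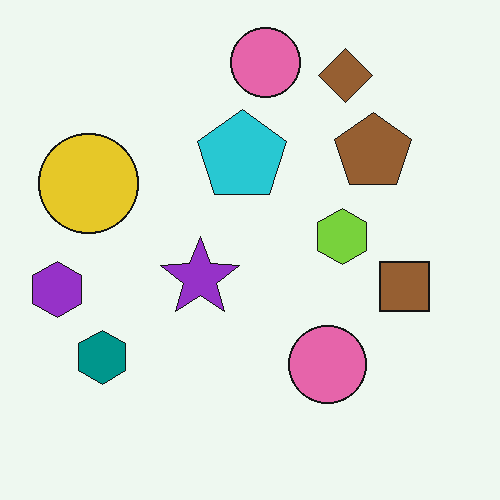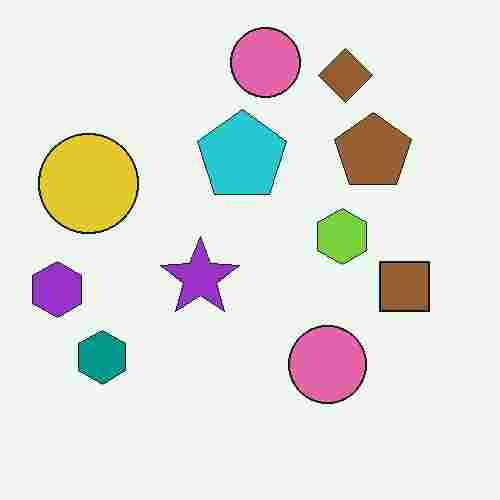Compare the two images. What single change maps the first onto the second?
Degraded with heavy JPEG compression.

Blocky 8×8 compression artifacts appear around shape edges and the flat background shows ringing — characteristic JPEG degradation.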